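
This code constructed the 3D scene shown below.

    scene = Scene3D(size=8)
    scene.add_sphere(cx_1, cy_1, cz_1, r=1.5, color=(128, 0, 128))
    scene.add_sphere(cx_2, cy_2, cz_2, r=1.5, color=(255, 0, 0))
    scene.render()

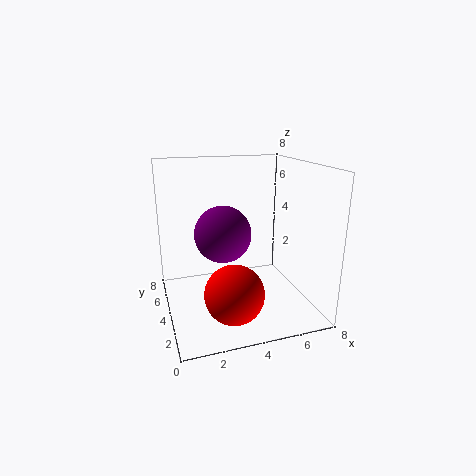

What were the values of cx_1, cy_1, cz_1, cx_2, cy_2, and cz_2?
cx_1 = 3; cy_1 = 3.5; cz_1 = 4.5; cx_2 = 3; cy_2 = 1.5; cz_2 = 2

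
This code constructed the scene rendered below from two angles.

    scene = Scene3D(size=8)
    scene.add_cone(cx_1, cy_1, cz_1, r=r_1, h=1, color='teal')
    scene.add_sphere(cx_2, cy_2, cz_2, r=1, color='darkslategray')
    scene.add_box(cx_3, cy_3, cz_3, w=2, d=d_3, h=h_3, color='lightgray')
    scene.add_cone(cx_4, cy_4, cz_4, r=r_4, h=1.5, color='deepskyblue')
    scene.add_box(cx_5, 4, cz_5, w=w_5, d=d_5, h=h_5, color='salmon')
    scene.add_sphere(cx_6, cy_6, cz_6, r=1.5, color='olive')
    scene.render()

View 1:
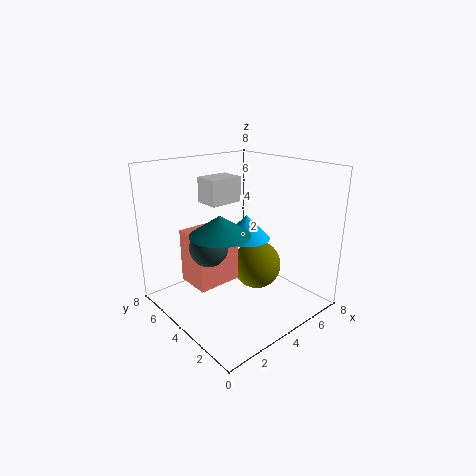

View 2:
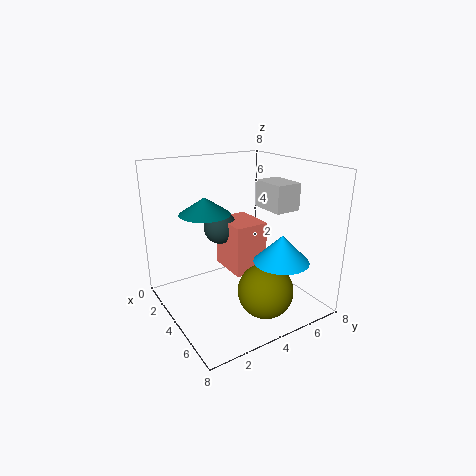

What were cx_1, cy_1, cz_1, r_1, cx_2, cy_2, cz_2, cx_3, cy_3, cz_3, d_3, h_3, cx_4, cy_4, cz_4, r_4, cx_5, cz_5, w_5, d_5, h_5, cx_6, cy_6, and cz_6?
cx_1 = 2; cy_1 = 3; cz_1 = 5; r_1 = 1.5; cx_2 = 2; cy_2 = 4; cz_2 = 4; cx_3 = 3.5; cy_3 = 5.5; cz_3 = 5.5; d_3 = 1.5; h_3 = 1.5; cx_4 = 6; cy_4 = 5.5; cz_4 = 3; r_4 = 1.5; cx_5 = 1.5; cz_5 = 1.5; w_5 = 2.5; d_5 = 2; h_5 = 3; cx_6 = 6; cy_6 = 4.5; cz_6 = 1.5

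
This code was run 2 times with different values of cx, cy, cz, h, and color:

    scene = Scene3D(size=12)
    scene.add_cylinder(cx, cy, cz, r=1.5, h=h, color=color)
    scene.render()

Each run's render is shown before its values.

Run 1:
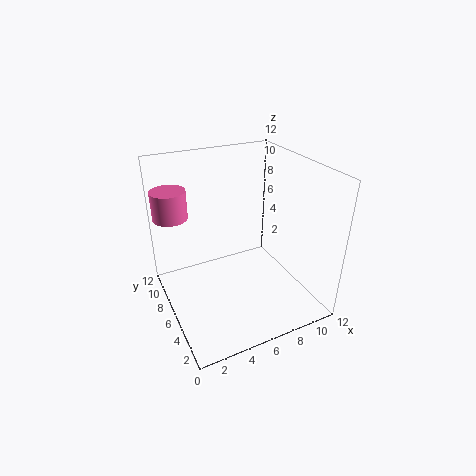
cx = 1.5; cy = 10; cz = 7; h = 2.5; color = 'hotpink'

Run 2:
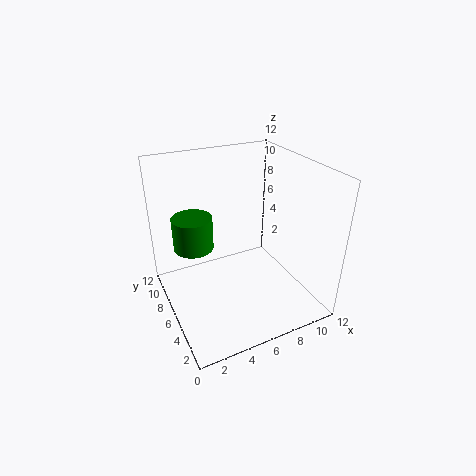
cx = 2; cy = 5.5; cz = 6.5; h = 2.5; color = 'green'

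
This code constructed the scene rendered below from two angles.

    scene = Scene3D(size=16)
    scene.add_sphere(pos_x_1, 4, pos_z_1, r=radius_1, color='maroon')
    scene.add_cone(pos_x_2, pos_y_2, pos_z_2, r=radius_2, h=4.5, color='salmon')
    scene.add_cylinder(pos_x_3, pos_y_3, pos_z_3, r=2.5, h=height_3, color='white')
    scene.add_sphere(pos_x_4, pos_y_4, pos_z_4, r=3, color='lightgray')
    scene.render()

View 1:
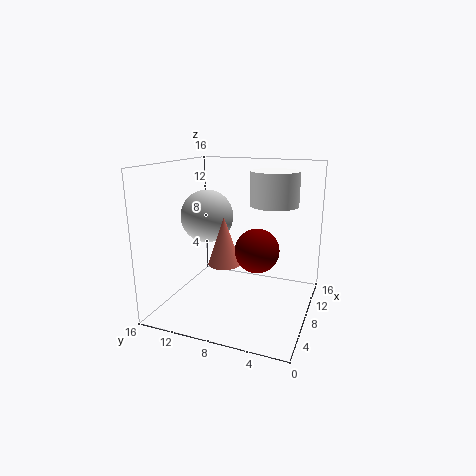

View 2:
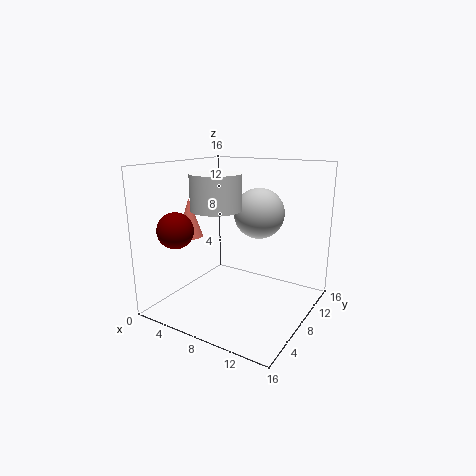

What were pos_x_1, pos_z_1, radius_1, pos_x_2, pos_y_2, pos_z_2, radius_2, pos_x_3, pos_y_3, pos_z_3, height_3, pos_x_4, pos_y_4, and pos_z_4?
pos_x_1 = 2.5, pos_z_1 = 9, radius_1 = 2, pos_x_2 = 2, pos_y_2 = 7, pos_z_2 = 7.5, radius_2 = 1.5, pos_x_3 = 8, pos_y_3 = 4, pos_z_3 = 12, height_3 = 3.5, pos_x_4 = 8.5, pos_y_4 = 12, pos_z_4 = 10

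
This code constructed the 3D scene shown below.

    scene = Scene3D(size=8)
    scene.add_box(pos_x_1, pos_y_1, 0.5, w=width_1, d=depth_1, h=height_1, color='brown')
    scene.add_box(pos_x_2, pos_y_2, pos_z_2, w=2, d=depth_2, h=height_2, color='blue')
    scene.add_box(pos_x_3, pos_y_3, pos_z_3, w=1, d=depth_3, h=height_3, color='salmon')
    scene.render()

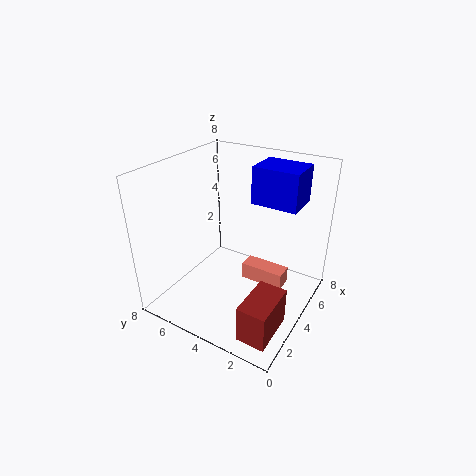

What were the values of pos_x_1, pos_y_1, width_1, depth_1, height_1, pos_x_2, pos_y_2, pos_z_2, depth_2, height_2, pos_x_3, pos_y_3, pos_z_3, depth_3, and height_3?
pos_x_1 = 0.5, pos_y_1 = 0.5, width_1 = 2.5, depth_1 = 1.5, height_1 = 2, pos_x_2 = 4.5, pos_y_2 = 1, pos_z_2 = 6, depth_2 = 2.5, height_2 = 2, pos_x_3 = 4.5, pos_y_3 = 1.5, pos_z_3 = 1, depth_3 = 2.5, height_3 = 1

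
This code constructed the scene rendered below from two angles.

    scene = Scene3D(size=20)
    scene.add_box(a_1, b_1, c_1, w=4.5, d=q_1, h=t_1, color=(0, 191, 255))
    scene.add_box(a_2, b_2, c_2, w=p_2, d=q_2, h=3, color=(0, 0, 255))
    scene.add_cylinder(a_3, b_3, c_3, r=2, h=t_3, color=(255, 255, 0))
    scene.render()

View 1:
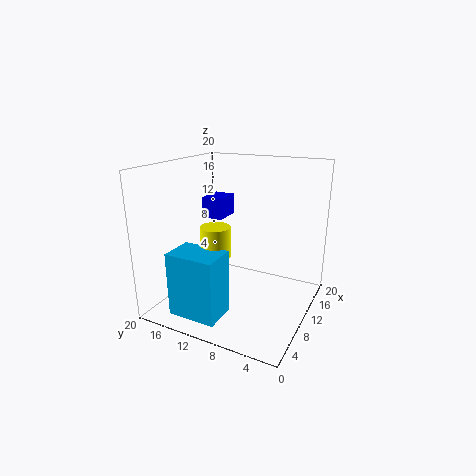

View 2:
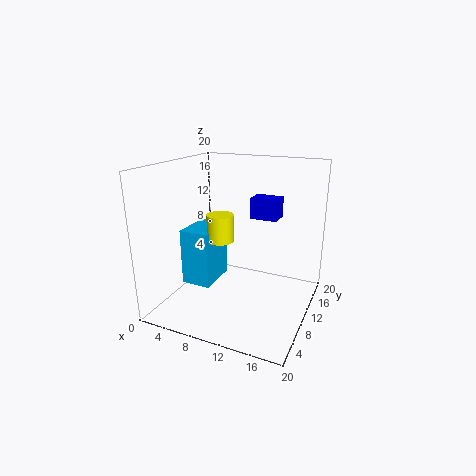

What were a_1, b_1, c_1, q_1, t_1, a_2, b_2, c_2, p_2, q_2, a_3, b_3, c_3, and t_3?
a_1 = 1; b_1 = 9; c_1 = 1.5; q_1 = 6.5; t_1 = 8.5; a_2 = 10.5; b_2 = 13; c_2 = 12; p_2 = 4; q_2 = 3; a_3 = 6.5; b_3 = 11.5; c_3 = 8.5; t_3 = 4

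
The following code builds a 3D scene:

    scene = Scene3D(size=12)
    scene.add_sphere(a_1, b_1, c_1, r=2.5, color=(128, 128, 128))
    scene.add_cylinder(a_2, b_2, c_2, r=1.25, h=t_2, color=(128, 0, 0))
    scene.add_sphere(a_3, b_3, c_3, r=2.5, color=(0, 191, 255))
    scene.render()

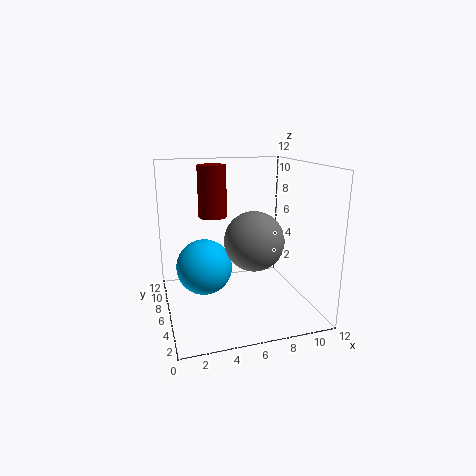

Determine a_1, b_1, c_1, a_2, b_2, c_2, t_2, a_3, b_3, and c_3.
a_1 = 7.25, b_1 = 5.5, c_1 = 5.75, a_2 = 4.5, b_2 = 8.75, c_2 = 7.25, t_2 = 4.5, a_3 = 3.5, b_3 = 8.25, c_3 = 2.75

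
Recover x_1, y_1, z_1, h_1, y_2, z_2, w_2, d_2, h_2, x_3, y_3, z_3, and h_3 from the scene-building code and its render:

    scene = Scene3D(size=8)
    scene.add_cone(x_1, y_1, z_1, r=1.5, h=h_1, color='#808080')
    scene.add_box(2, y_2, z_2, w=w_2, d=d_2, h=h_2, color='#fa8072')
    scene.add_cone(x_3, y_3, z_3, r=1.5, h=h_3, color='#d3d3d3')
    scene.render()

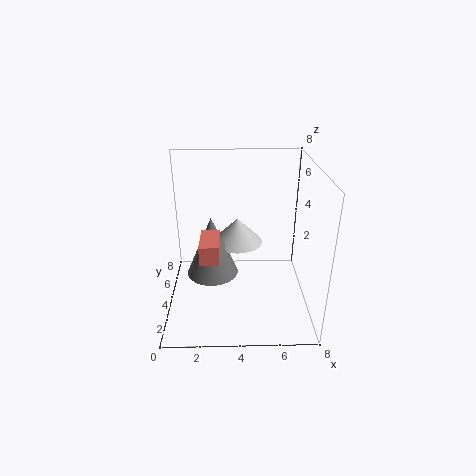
x_1 = 2.5, y_1 = 4.5, z_1 = 1.5, h_1 = 3.5, y_2 = 2, z_2 = 3.5, w_2 = 1, d_2 = 2, h_2 = 1, x_3 = 4, y_3 = 5.5, z_3 = 3, h_3 = 1.5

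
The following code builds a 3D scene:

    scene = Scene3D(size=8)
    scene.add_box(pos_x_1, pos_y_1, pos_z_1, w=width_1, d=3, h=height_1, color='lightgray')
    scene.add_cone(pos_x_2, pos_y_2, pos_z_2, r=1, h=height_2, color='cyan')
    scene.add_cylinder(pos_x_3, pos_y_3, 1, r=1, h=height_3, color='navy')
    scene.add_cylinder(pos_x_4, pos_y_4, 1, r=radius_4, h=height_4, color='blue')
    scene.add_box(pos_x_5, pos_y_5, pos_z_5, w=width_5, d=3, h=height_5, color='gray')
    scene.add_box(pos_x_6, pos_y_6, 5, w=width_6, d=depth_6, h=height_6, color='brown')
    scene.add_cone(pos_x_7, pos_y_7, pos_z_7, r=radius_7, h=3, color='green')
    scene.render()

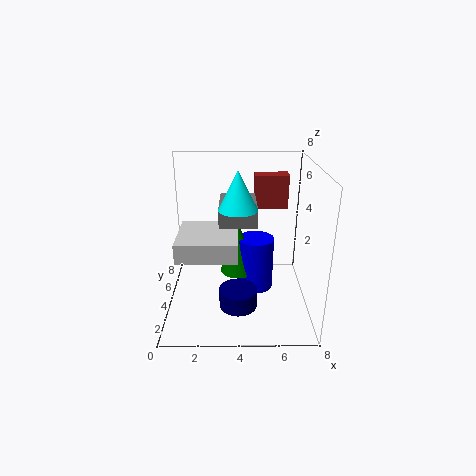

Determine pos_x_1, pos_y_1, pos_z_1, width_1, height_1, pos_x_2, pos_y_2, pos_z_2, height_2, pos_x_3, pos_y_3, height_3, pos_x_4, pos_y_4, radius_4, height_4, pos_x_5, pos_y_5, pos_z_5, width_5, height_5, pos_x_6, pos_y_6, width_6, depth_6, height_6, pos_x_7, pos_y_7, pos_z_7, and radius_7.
pos_x_1 = 1, pos_y_1 = 1, pos_z_1 = 4, width_1 = 3, height_1 = 1, pos_x_2 = 4, pos_y_2 = 3, pos_z_2 = 6, height_2 = 2, pos_x_3 = 4, pos_y_3 = 2, height_3 = 1, pos_x_4 = 5, pos_y_4 = 4, radius_4 = 1, height_4 = 3, pos_x_5 = 3, pos_y_5 = 3, pos_z_5 = 5, width_5 = 2, height_5 = 1, pos_x_6 = 5, pos_y_6 = 6, width_6 = 2, depth_6 = 1, height_6 = 2, pos_x_7 = 4, pos_y_7 = 4, pos_z_7 = 2, radius_7 = 1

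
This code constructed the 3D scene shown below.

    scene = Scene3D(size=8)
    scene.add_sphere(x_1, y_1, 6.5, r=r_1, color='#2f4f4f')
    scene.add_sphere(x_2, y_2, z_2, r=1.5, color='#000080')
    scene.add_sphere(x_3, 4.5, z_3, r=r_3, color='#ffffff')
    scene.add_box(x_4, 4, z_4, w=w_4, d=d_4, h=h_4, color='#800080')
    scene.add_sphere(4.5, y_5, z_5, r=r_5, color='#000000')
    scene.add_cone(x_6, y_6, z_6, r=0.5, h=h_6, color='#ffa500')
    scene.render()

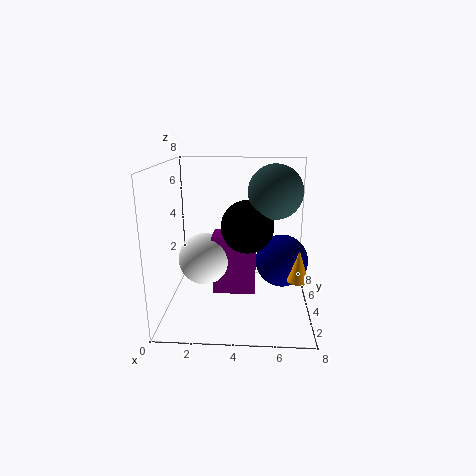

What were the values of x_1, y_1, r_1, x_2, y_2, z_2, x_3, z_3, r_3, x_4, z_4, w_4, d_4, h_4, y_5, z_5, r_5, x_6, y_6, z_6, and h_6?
x_1 = 6, y_1 = 4.5, r_1 = 1.5, x_2 = 6.5, y_2 = 4.5, z_2 = 2.5, x_3 = 2, z_3 = 2.5, r_3 = 1.5, x_4 = 2.5, z_4 = 0.5, w_4 = 2.5, d_4 = 1.5, h_4 = 3.5, y_5 = 4.5, z_5 = 4.5, r_5 = 1.5, x_6 = 7, y_6 = 1, z_6 = 3, h_6 = 1.5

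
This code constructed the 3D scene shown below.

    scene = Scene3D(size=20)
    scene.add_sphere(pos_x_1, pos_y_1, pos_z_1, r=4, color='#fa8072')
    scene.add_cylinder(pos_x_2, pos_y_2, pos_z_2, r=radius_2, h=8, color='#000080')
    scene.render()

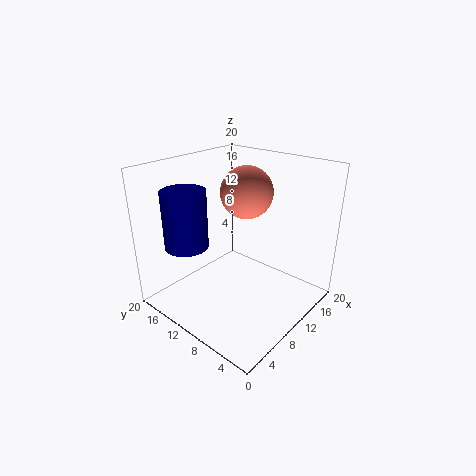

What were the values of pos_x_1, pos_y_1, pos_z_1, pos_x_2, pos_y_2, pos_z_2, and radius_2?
pos_x_1 = 15.5
pos_y_1 = 13
pos_z_1 = 14.5
pos_x_2 = 5
pos_y_2 = 15
pos_z_2 = 9
radius_2 = 3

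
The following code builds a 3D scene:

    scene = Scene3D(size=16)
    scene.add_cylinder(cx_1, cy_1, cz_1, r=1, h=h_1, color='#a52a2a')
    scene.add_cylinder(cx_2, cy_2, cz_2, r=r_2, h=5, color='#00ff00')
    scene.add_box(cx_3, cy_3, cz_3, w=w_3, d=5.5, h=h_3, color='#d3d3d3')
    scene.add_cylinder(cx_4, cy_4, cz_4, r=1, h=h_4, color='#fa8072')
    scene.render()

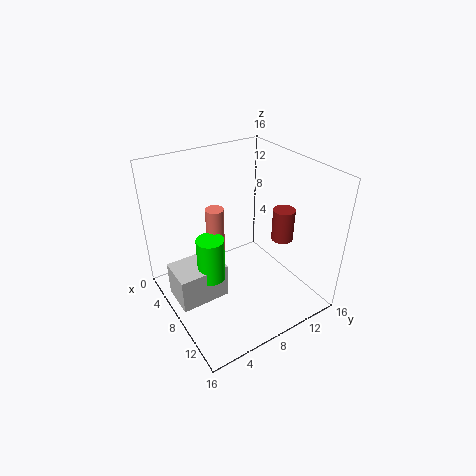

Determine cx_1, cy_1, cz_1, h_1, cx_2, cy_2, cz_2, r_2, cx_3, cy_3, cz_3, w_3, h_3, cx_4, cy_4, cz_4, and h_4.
cx_1 = 14, cy_1 = 9, cz_1 = 11, h_1 = 3, cx_2 = 8, cy_2 = 4.5, cz_2 = 4, r_2 = 1.5, cx_3 = 5, cy_3 = 0.5, cz_3 = 1.5, w_3 = 4, h_3 = 4, cx_4 = 6.5, cy_4 = 6, cz_4 = 5.5, h_4 = 6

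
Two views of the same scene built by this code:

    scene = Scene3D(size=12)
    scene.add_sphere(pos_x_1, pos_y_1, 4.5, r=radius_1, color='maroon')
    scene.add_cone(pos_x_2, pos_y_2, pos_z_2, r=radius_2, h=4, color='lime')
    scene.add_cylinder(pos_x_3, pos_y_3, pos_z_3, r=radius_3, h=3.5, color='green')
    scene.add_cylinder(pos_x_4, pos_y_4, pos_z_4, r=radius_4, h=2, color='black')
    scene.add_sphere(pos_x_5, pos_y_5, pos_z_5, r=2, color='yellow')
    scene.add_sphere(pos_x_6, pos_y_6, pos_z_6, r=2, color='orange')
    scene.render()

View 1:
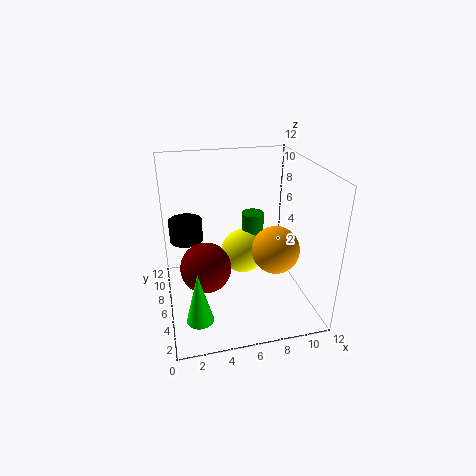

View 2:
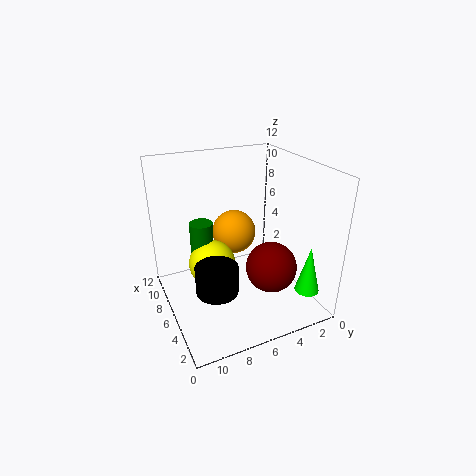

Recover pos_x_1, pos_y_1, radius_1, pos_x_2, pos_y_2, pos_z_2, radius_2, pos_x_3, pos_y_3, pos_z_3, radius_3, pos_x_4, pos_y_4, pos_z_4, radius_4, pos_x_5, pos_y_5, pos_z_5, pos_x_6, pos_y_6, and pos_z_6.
pos_x_1 = 3
pos_y_1 = 4.5
radius_1 = 2
pos_x_2 = 2
pos_y_2 = 1.5
pos_z_2 = 2
radius_2 = 1
pos_x_3 = 8
pos_y_3 = 8.5
pos_z_3 = 3.5
radius_3 = 1
pos_x_4 = 2
pos_y_4 = 9.5
pos_z_4 = 4.5
radius_4 = 1.5
pos_x_5 = 7
pos_y_5 = 8
pos_z_5 = 3.5
pos_x_6 = 9
pos_y_6 = 5
pos_z_6 = 5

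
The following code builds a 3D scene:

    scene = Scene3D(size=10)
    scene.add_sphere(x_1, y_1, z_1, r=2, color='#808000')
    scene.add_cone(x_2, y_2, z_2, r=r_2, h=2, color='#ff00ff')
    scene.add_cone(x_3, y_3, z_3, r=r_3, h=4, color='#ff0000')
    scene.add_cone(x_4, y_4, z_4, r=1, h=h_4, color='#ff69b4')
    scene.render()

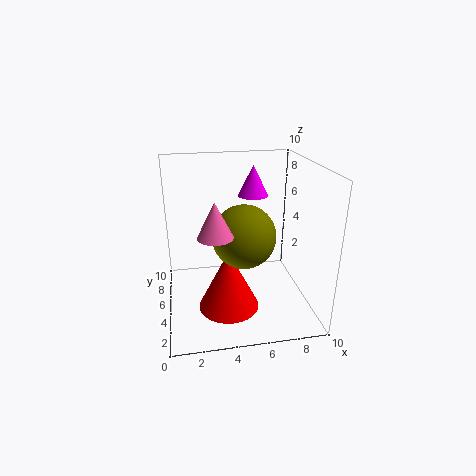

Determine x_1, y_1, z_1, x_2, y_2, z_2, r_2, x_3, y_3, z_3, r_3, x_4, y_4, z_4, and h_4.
x_1 = 5
y_1 = 3
z_1 = 6
x_2 = 6
y_2 = 5
z_2 = 8
r_2 = 1
x_3 = 4
y_3 = 3
z_3 = 1
r_3 = 2
x_4 = 3
y_4 = 1
z_4 = 7
h_4 = 2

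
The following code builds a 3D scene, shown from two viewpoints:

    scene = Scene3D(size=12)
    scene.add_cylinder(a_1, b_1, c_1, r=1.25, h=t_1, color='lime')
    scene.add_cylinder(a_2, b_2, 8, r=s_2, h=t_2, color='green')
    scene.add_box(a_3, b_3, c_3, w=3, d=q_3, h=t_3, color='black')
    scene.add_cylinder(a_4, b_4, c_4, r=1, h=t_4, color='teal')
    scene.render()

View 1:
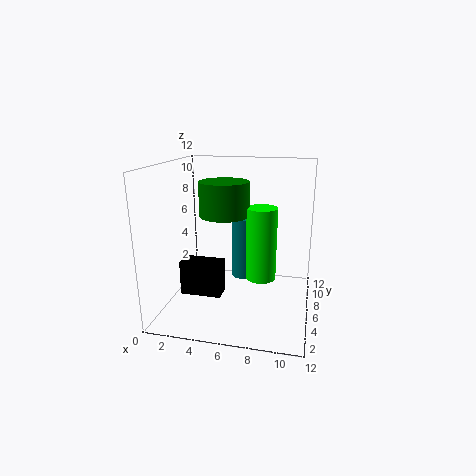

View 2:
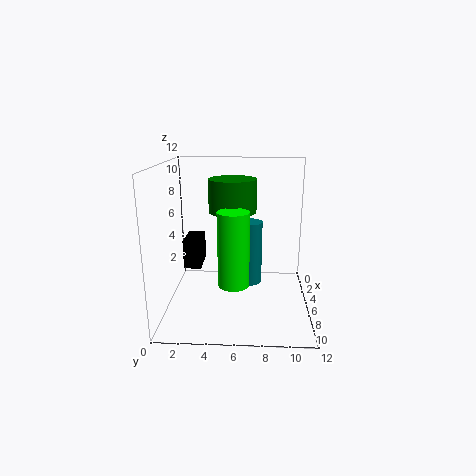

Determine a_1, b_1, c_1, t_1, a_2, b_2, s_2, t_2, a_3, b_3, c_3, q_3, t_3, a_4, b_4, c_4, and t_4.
a_1 = 8
b_1 = 5.75
c_1 = 2.75
t_1 = 6
a_2 = 5
b_2 = 5.5
s_2 = 2
t_2 = 2.75
a_3 = 2.75
b_3 = 1.25
c_3 = 3
q_3 = 1.5
t_3 = 2.5
a_4 = 6.25
b_4 = 7
c_4 = 2.25
t_4 = 5.25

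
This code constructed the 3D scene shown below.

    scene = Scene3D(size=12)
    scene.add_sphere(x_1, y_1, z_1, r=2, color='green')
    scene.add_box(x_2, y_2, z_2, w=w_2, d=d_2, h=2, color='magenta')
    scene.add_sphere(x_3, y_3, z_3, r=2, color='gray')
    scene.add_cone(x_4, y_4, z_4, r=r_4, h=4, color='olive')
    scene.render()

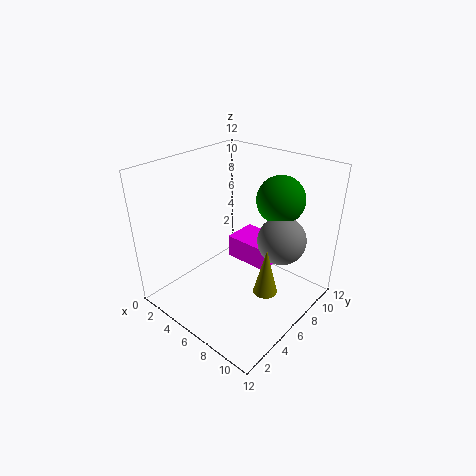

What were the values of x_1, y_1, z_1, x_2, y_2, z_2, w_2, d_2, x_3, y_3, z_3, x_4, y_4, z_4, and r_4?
x_1 = 8; y_1 = 9; z_1 = 9; x_2 = 4; y_2 = 7; z_2 = 3; w_2 = 4; d_2 = 3; x_3 = 9; y_3 = 8; z_3 = 6; x_4 = 9; y_4 = 6; z_4 = 2; r_4 = 1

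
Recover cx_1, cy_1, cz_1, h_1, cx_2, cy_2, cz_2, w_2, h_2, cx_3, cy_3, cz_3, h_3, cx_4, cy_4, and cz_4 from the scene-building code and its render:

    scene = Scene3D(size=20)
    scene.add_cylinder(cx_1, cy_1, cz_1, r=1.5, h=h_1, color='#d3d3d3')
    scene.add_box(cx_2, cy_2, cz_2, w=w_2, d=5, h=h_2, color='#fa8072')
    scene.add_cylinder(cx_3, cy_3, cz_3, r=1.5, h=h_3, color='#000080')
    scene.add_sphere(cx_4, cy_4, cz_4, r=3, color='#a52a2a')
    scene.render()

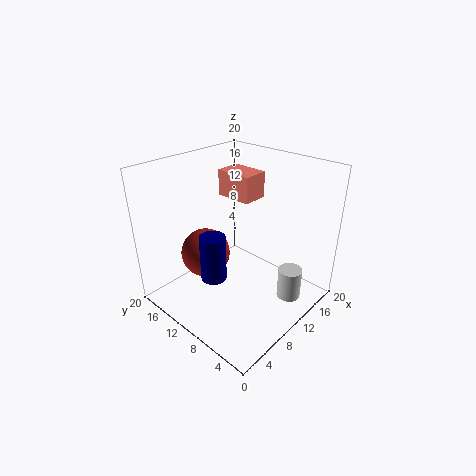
cx_1 = 10.5; cy_1 = 1.5; cz_1 = 4.5; h_1 = 4; cx_2 = 10; cy_2 = 8.5; cz_2 = 15.5; w_2 = 3.5; h_2 = 3.5; cx_3 = 2.5; cy_3 = 7; cz_3 = 9; h_3 = 5.5; cx_4 = 4; cy_4 = 10; cz_4 = 10.5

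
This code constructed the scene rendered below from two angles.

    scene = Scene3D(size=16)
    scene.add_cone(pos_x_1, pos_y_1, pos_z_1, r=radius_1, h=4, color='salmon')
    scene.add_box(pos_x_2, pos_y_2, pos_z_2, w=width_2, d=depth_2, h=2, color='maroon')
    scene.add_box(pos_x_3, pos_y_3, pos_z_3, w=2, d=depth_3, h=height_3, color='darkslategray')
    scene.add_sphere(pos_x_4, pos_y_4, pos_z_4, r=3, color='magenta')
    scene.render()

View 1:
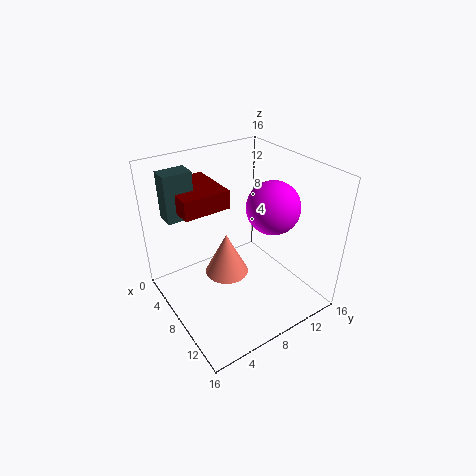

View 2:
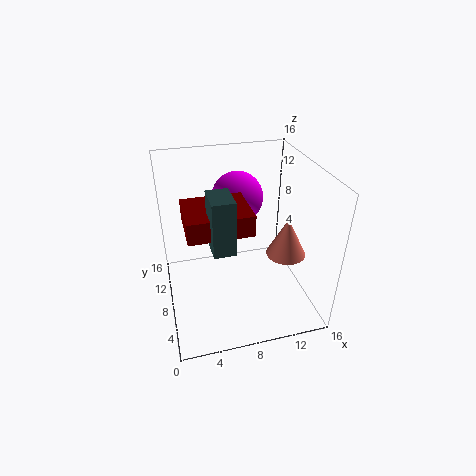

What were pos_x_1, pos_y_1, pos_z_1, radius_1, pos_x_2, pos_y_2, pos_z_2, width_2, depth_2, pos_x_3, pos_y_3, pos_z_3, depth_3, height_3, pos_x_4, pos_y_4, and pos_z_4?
pos_x_1 = 12, pos_y_1 = 4, pos_z_1 = 8, radius_1 = 2, pos_x_2 = 2, pos_y_2 = 2, pos_z_2 = 12, width_2 = 6, depth_2 = 5, pos_x_3 = 4, pos_y_3 = 1, pos_z_3 = 11, depth_3 = 3, height_3 = 5, pos_x_4 = 9, pos_y_4 = 12, pos_z_4 = 11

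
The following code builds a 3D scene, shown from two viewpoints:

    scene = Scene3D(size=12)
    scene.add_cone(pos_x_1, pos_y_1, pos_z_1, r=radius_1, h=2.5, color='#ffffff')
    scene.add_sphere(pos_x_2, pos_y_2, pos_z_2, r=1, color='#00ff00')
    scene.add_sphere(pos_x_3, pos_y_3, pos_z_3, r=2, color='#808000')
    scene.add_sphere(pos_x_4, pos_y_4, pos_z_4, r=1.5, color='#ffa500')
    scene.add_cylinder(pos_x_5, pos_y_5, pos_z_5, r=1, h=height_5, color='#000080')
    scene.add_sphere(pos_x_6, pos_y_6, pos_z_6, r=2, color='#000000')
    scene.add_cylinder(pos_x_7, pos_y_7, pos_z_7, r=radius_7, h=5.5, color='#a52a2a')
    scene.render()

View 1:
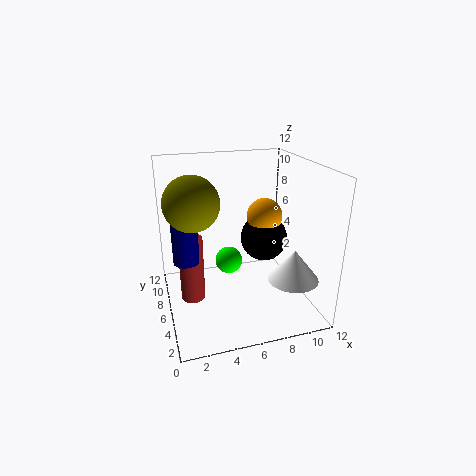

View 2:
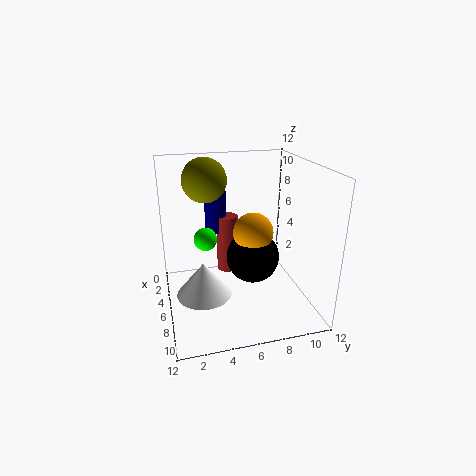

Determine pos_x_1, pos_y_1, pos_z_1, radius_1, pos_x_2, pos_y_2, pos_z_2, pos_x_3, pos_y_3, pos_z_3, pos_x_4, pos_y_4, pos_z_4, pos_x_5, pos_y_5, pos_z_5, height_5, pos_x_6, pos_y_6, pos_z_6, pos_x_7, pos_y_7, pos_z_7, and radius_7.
pos_x_1 = 9.5
pos_y_1 = 2.5
pos_z_1 = 3.5
radius_1 = 2
pos_x_2 = 4.5
pos_y_2 = 3.5
pos_z_2 = 5.5
pos_x_3 = 2
pos_y_3 = 4
pos_z_3 = 10
pos_x_4 = 8.5
pos_y_4 = 6.5
pos_z_4 = 7.5
pos_x_5 = 1.5
pos_y_5 = 5
pos_z_5 = 5
height_5 = 5
pos_x_6 = 8.5
pos_y_6 = 6.5
pos_z_6 = 5.5
pos_x_7 = 2
pos_y_7 = 6
pos_z_7 = 1
radius_7 = 1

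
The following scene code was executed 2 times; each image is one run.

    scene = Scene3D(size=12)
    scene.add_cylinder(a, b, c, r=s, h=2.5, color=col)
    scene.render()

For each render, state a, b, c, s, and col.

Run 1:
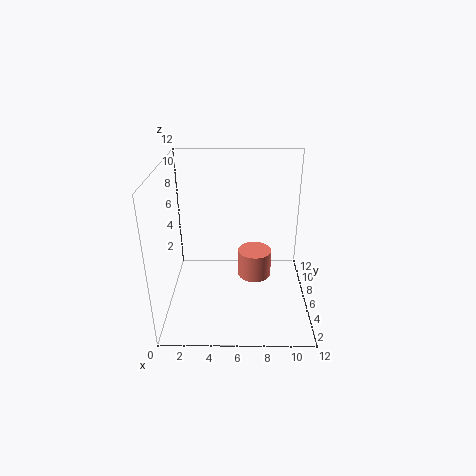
a = 7.5, b = 7.5, c = 1.5, s = 1.5, col = 'salmon'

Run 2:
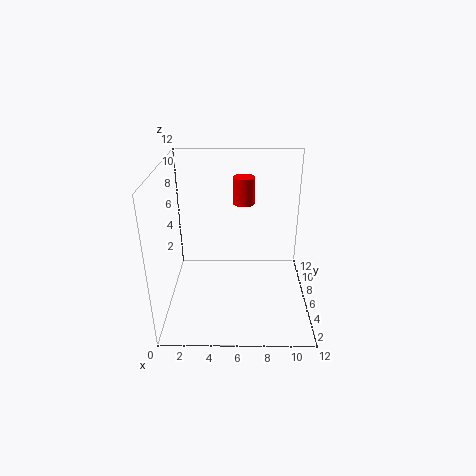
a = 6.5, b = 10, c = 7.5, s = 1, col = 'red'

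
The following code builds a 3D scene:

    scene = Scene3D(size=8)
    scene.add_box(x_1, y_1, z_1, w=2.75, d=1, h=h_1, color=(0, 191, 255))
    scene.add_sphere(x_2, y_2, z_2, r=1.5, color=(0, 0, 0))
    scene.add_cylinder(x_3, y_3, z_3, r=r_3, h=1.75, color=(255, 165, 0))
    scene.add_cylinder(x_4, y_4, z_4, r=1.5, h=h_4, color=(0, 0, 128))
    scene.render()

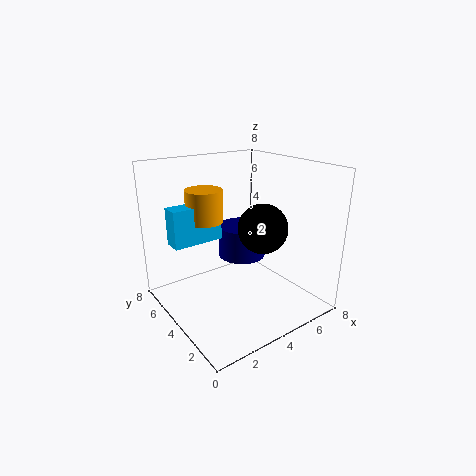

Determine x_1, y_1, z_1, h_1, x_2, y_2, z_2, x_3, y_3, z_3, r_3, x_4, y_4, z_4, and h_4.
x_1 = 0.5; y_1 = 4.5; z_1 = 4; h_1 = 2; x_2 = 6; y_2 = 4.25; z_2 = 4; x_3 = 2.5; y_3 = 5; z_3 = 5; r_3 = 1; x_4 = 5.75; y_4 = 6; z_4 = 1.75; h_4 = 2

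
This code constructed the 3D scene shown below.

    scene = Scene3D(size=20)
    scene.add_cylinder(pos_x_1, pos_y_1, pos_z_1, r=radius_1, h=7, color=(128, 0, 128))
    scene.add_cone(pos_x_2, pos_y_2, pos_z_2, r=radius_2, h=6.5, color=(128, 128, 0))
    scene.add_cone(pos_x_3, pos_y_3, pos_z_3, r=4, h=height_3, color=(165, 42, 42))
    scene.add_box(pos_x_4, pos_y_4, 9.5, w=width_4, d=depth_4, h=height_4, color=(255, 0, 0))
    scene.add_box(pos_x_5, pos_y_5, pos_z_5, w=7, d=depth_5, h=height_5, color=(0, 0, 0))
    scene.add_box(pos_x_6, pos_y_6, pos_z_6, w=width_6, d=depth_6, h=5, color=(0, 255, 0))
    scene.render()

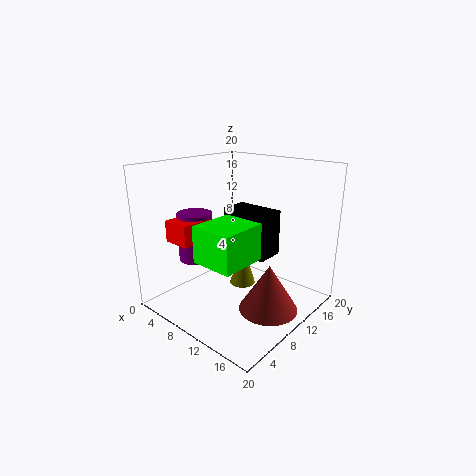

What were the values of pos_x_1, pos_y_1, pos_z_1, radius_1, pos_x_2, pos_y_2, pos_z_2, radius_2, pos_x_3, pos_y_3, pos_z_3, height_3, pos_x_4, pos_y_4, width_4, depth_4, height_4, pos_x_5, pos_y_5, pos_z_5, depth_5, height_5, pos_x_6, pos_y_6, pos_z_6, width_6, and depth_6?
pos_x_1 = 4, pos_y_1 = 7.5, pos_z_1 = 6, radius_1 = 2.5, pos_x_2 = 7.5, pos_y_2 = 14, pos_z_2 = 0.5, radius_2 = 2, pos_x_3 = 15.5, pos_y_3 = 10, pos_z_3 = 1, height_3 = 6.5, pos_x_4 = 2.5, pos_y_4 = 3.5, width_4 = 4, depth_4 = 4.5, height_4 = 3, pos_x_5 = 6.5, pos_y_5 = 11, pos_z_5 = 7, depth_5 = 4, height_5 = 6.5, pos_x_6 = 8, pos_y_6 = 3.5, pos_z_6 = 8, width_6 = 6, depth_6 = 6.5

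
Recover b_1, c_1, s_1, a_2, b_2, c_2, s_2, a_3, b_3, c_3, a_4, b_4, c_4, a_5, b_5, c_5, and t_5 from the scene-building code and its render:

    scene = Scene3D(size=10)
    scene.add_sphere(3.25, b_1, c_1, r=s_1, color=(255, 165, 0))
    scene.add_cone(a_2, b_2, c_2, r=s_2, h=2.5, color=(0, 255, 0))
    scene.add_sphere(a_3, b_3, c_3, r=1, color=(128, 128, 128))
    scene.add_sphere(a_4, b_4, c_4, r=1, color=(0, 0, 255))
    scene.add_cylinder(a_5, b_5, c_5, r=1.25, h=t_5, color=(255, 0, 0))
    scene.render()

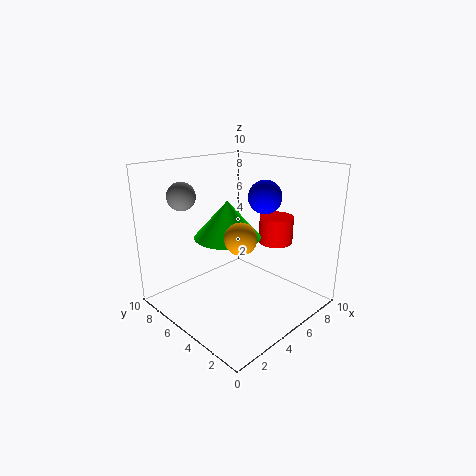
b_1 = 3
c_1 = 6
s_1 = 1
a_2 = 4.25
b_2 = 5.25
c_2 = 5.25
s_2 = 2.25
a_3 = 2.75
b_3 = 8.25
c_3 = 7.75
a_4 = 4.5
b_4 = 2.25
c_4 = 8.5
a_5 = 8.25
b_5 = 4.25
c_5 = 4
t_5 = 2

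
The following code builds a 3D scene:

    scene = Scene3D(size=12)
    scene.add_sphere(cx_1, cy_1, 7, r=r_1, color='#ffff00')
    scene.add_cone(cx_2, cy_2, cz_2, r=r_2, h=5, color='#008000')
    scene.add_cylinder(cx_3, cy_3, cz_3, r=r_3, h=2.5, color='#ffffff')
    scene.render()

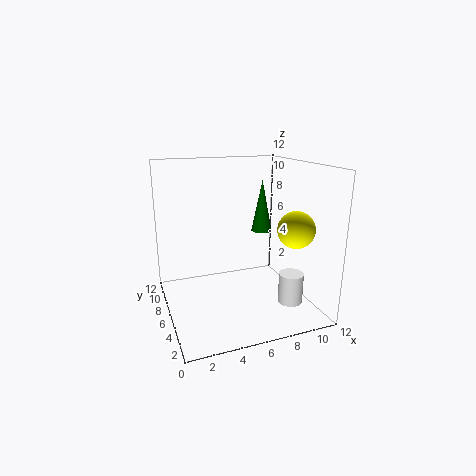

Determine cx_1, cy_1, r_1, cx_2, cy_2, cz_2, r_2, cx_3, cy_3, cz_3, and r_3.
cx_1 = 10
cy_1 = 3.5
r_1 = 1.5
cx_2 = 10
cy_2 = 10
cz_2 = 5
r_2 = 1
cx_3 = 9.5
cy_3 = 3
cz_3 = 1
r_3 = 1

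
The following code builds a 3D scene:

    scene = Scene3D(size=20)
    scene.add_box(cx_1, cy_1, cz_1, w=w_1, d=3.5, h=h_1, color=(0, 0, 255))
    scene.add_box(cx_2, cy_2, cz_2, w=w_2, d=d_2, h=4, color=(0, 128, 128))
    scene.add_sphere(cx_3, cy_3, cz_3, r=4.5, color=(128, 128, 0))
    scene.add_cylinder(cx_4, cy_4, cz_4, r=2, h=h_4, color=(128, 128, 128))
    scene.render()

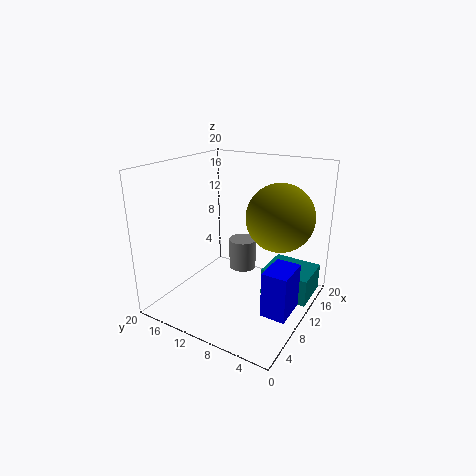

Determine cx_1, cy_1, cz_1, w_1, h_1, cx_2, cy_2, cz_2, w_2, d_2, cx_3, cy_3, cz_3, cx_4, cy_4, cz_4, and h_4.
cx_1 = 7.5; cy_1 = 1.5; cz_1 = 0.5; w_1 = 5; h_1 = 6.5; cx_2 = 12.5; cy_2 = 0.5; cz_2 = 0.5; w_2 = 6; d_2 = 7; cx_3 = 11.5; cy_3 = 4.5; cz_3 = 13.5; cx_4 = 13; cy_4 = 11; cz_4 = 4; h_4 = 4.5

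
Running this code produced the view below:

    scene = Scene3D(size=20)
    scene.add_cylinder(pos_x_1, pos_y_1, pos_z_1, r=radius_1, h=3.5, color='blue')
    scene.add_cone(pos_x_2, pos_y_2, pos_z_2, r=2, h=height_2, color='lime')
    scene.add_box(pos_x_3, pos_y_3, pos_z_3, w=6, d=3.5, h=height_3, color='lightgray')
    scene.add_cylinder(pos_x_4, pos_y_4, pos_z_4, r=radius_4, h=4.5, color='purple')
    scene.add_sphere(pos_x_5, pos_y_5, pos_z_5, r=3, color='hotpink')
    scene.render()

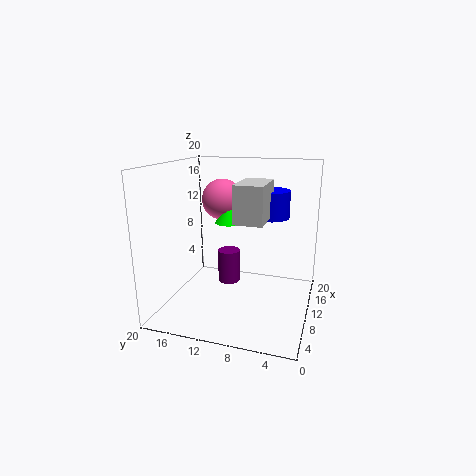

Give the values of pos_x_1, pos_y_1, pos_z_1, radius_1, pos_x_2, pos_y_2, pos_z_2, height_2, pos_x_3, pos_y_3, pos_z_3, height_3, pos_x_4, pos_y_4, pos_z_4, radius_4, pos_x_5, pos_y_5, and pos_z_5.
pos_x_1 = 9.5; pos_y_1 = 5.5; pos_z_1 = 13.5; radius_1 = 2.5; pos_x_2 = 12; pos_y_2 = 12; pos_z_2 = 11.5; height_2 = 3; pos_x_3 = 3; pos_y_3 = 5; pos_z_3 = 14; height_3 = 4.5; pos_x_4 = 9; pos_y_4 = 11; pos_z_4 = 4; radius_4 = 1.5; pos_x_5 = 13.5; pos_y_5 = 13.5; pos_z_5 = 14.5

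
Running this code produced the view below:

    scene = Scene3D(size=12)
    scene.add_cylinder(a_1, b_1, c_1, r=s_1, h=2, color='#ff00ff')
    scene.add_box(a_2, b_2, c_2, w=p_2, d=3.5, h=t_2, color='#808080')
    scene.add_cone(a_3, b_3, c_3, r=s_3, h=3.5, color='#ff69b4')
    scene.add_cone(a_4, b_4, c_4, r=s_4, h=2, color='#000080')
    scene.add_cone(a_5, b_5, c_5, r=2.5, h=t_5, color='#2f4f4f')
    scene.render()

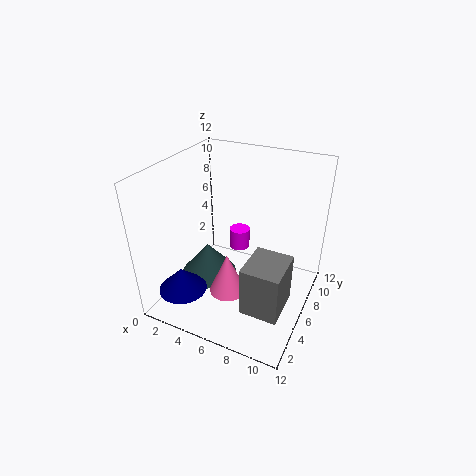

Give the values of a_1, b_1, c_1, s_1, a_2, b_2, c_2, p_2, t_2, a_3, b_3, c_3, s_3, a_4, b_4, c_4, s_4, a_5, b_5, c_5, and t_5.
a_1 = 4, b_1 = 10.5, c_1 = 2, s_1 = 1, a_2 = 8, b_2 = 2, c_2 = 2, p_2 = 3, t_2 = 4, a_3 = 6, b_3 = 4, c_3 = 2, s_3 = 1.5, a_4 = 2.5, b_4 = 2.5, c_4 = 2, s_4 = 2, a_5 = 3, b_5 = 6, c_5 = 1.5, t_5 = 3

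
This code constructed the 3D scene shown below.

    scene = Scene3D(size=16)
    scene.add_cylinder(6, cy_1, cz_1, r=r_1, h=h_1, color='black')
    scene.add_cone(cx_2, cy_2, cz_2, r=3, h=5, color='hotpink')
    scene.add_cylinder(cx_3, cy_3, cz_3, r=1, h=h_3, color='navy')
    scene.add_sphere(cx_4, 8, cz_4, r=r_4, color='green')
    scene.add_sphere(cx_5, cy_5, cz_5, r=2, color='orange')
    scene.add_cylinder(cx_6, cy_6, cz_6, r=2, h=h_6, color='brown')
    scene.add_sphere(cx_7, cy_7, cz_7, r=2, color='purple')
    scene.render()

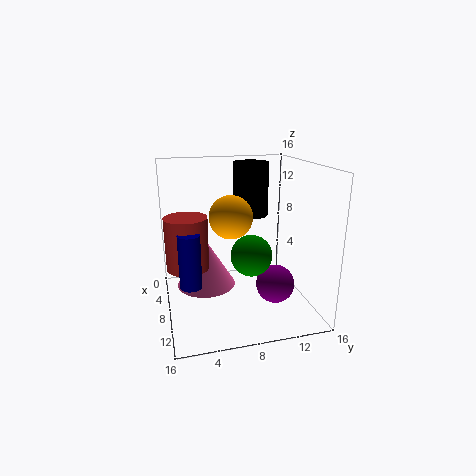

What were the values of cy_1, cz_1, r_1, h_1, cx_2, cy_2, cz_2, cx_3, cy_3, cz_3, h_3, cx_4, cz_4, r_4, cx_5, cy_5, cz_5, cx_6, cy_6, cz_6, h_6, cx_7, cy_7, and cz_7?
cy_1 = 10; cz_1 = 10; r_1 = 2; h_1 = 6; cx_2 = 10; cy_2 = 4; cz_2 = 4; cx_3 = 14; cy_3 = 2; cz_3 = 6; h_3 = 5; cx_4 = 13; cz_4 = 8; r_4 = 2; cx_5 = 13; cy_5 = 6; cz_5 = 12; cx_6 = 12; cy_6 = 2; cz_6 = 7; h_6 = 5; cx_7 = 12; cy_7 = 11; cz_7 = 4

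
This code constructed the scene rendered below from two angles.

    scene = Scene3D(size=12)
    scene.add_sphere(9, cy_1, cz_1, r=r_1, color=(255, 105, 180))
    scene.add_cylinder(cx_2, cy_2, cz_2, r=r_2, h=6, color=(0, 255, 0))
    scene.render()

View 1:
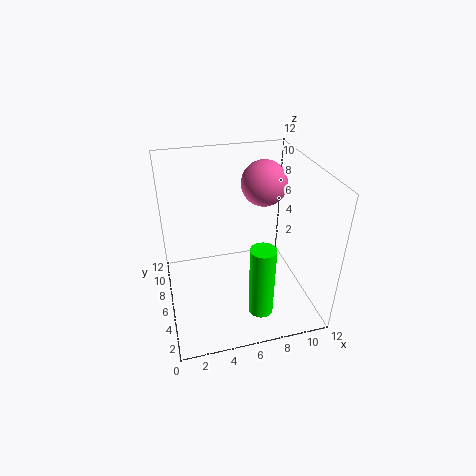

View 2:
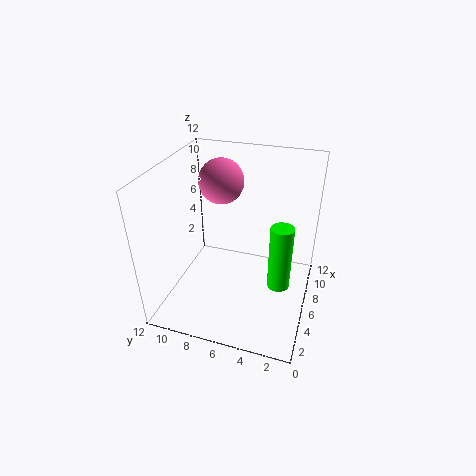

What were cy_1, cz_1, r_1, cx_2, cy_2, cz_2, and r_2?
cy_1 = 8.5; cz_1 = 9.5; r_1 = 2; cx_2 = 7; cy_2 = 2.5; cz_2 = 1; r_2 = 1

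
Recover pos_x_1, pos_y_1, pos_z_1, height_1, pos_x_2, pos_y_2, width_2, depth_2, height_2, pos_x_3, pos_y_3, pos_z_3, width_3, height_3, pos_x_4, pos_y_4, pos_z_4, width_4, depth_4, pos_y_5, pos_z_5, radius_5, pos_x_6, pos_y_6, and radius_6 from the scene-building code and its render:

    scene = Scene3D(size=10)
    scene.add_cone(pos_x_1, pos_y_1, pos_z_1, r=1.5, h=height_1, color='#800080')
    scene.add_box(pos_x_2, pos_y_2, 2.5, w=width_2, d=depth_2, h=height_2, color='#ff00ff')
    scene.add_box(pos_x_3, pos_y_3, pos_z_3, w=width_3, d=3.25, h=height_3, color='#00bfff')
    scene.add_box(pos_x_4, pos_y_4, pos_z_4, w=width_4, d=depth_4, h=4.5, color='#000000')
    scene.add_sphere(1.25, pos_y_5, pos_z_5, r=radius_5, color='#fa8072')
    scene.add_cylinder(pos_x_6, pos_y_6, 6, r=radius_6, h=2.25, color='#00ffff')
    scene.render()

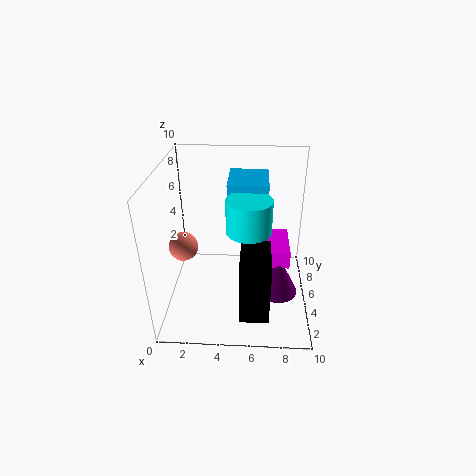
pos_x_1 = 8
pos_y_1 = 5.25
pos_z_1 = 0.25
height_1 = 3
pos_x_2 = 6.25
pos_y_2 = 5
width_2 = 2.5
depth_2 = 3.5
height_2 = 1.25
pos_x_3 = 4.25
pos_y_3 = 5.25
pos_z_3 = 6
width_3 = 2.75
height_3 = 2.75
pos_x_4 = 5.25
pos_y_4 = 1.5
pos_z_4 = 0.5
width_4 = 2
depth_4 = 3.25
pos_y_5 = 4.5
pos_z_5 = 4.5
radius_5 = 1
pos_x_6 = 5.75
pos_y_6 = 4.25
radius_6 = 1.5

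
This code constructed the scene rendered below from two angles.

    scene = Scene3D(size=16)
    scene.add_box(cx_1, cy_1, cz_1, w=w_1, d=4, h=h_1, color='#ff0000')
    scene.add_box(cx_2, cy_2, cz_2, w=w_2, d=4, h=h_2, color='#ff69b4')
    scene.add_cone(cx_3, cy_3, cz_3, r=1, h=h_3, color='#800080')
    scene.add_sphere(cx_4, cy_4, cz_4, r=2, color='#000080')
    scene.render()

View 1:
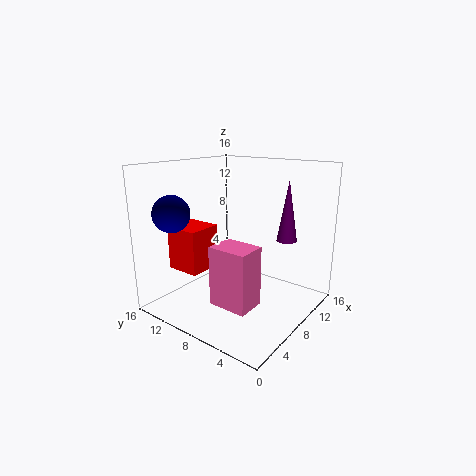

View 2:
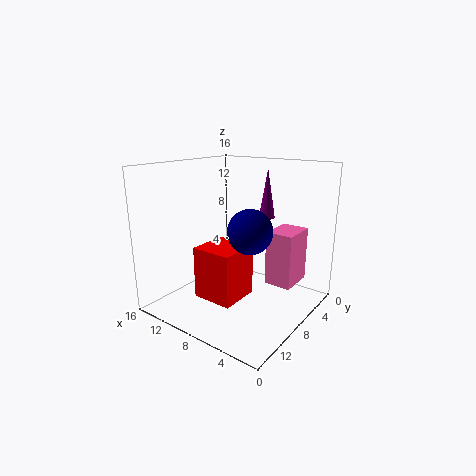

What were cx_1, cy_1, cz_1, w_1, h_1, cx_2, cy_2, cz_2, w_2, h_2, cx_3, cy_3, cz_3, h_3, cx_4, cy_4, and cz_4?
cx_1 = 4
cy_1 = 11
cz_1 = 4
w_1 = 4
h_1 = 5
cx_2 = 2
cy_2 = 3
cz_2 = 3
w_2 = 3
h_2 = 6
cx_3 = 8
cy_3 = 2
cz_3 = 9
h_3 = 6
cx_4 = 3
cy_4 = 13
cz_4 = 11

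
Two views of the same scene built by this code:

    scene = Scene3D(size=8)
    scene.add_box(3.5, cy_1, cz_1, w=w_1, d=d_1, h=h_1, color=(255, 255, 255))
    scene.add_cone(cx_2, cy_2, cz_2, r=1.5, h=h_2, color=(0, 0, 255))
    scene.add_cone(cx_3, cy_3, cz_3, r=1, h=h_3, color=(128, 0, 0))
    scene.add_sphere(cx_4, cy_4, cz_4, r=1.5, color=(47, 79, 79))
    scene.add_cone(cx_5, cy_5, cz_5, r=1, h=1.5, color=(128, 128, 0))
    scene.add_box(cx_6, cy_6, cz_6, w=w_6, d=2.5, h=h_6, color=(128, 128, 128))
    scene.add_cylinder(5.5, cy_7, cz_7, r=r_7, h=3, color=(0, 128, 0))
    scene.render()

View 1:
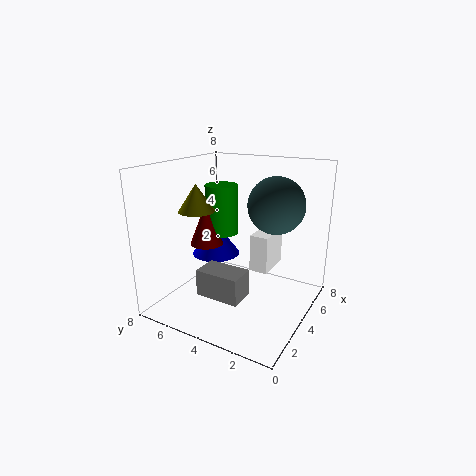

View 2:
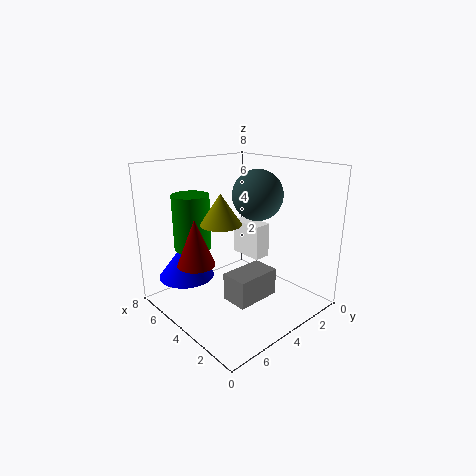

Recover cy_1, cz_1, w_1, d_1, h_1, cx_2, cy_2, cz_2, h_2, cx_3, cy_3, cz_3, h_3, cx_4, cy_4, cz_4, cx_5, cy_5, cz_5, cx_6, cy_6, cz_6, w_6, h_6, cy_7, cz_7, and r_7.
cy_1 = 2, cz_1 = 2.5, w_1 = 2, d_1 = 1, h_1 = 2, cx_2 = 5.5, cy_2 = 6.5, cz_2 = 2, h_2 = 2, cx_3 = 4.5, cy_3 = 6.5, cz_3 = 3, h_3 = 2.5, cx_4 = 4.5, cy_4 = 2, cz_4 = 6, cx_5 = 3, cy_5 = 6, cz_5 = 5.5, cx_6 = 2, cy_6 = 3, cz_6 = 1, w_6 = 1.5, h_6 = 1.5, cy_7 = 6, cz_7 = 3.5, r_7 = 1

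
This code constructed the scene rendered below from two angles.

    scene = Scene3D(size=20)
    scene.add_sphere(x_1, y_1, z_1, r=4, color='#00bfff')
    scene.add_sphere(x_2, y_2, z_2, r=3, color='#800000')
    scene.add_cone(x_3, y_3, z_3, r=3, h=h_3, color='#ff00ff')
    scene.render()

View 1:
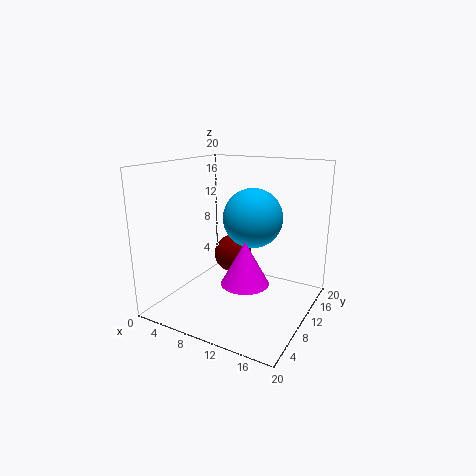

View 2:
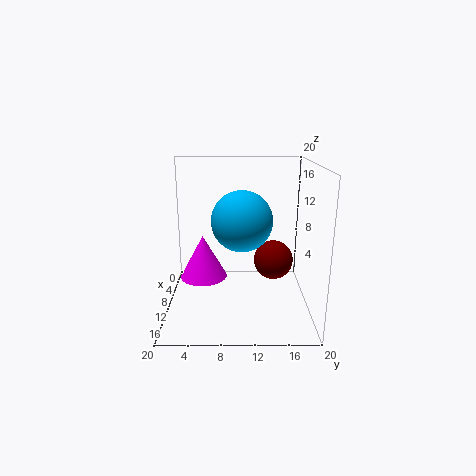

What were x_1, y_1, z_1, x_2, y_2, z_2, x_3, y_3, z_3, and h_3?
x_1 = 12
y_1 = 10.5
z_1 = 13
x_2 = 6
y_2 = 15.5
z_2 = 5
x_3 = 13.5
y_3 = 5.5
z_3 = 6
h_3 = 5.5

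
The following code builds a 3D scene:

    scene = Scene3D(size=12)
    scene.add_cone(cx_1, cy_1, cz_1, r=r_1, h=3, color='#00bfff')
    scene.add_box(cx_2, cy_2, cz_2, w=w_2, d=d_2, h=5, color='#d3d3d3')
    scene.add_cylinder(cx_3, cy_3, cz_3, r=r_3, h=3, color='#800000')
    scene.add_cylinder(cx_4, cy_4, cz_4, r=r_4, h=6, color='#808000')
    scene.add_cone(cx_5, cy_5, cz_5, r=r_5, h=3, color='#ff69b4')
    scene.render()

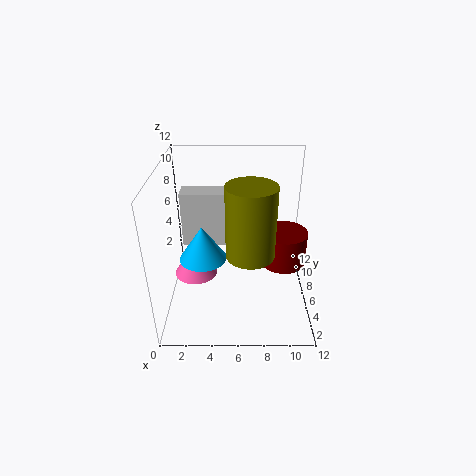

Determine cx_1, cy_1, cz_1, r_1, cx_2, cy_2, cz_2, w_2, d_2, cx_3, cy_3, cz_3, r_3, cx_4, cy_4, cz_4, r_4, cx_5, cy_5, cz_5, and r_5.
cx_1 = 3
cy_1 = 6
cz_1 = 4
r_1 = 2
cx_2 = 1
cy_2 = 8
cz_2 = 4
w_2 = 4
d_2 = 2
cx_3 = 10
cy_3 = 7
cz_3 = 3
r_3 = 2
cx_4 = 7
cy_4 = 5
cz_4 = 5
r_4 = 2
cx_5 = 2
cy_5 = 8
cz_5 = 1
r_5 = 2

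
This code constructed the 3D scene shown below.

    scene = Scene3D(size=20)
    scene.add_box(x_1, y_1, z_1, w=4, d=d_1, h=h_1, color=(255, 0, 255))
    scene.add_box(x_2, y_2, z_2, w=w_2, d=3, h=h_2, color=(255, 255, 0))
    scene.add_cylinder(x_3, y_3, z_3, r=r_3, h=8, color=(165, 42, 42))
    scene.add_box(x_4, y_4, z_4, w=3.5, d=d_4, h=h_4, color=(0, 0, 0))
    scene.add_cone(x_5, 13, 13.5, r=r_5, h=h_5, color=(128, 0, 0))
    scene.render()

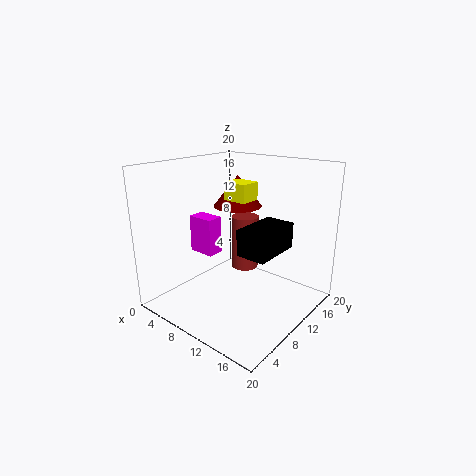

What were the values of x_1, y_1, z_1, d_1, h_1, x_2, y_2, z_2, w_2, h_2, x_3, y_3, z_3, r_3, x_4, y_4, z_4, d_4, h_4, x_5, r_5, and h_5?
x_1 = 2, y_1 = 8.5, z_1 = 6.5, d_1 = 2.5, h_1 = 5.5, x_2 = 7.5, y_2 = 10, z_2 = 15, w_2 = 3.5, h_2 = 2.5, x_3 = 8.5, y_3 = 13.5, z_3 = 4, r_3 = 2, x_4 = 15.5, y_4 = 3, z_4 = 11.5, d_4 = 6, h_4 = 3, x_5 = 7.5, r_5 = 3.5, h_5 = 4.5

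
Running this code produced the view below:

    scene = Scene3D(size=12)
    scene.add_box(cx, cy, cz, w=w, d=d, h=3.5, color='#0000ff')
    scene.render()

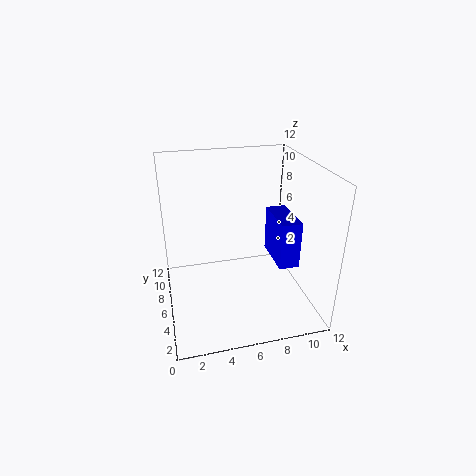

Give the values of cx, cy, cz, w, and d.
cx = 8
cy = 1.5
cz = 5.5
w = 1.5
d = 3.5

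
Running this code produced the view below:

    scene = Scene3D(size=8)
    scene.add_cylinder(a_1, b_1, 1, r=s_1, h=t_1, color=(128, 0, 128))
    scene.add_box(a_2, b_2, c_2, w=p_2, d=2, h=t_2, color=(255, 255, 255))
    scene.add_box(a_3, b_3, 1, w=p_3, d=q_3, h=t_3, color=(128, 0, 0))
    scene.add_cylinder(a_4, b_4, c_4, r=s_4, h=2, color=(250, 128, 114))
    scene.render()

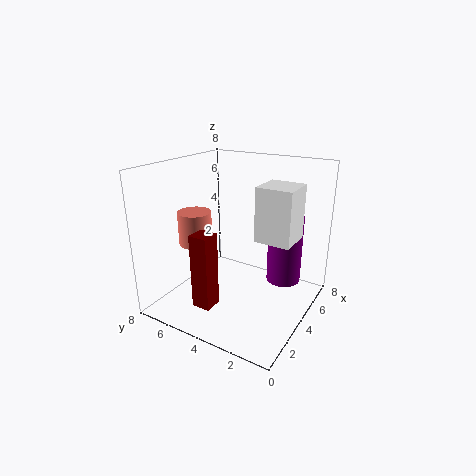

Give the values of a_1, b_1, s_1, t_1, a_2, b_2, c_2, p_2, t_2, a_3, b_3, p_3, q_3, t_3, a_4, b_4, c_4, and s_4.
a_1 = 6, b_1 = 2, s_1 = 1, t_1 = 4, a_2 = 4, b_2 = 1, c_2 = 4, p_2 = 2, t_2 = 3, a_3 = 1, b_3 = 4, p_3 = 1, q_3 = 1, t_3 = 4, a_4 = 4, b_4 = 7, c_4 = 3, s_4 = 1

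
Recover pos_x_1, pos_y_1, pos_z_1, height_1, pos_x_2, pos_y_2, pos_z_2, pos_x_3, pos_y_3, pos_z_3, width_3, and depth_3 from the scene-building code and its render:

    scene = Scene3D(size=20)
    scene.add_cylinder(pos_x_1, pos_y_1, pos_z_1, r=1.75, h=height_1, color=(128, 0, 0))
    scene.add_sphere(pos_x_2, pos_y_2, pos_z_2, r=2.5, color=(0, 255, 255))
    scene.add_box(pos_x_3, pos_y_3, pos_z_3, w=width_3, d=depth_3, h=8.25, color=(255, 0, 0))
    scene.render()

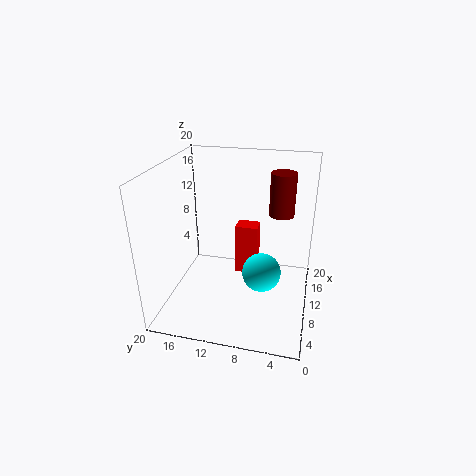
pos_x_1 = 13; pos_y_1 = 4.5; pos_z_1 = 12.75; height_1 = 6; pos_x_2 = 6.5; pos_y_2 = 6; pos_z_2 = 7.25; pos_x_3 = 15.25; pos_y_3 = 8.25; pos_z_3 = 0.75; width_3 = 2.75; depth_3 = 3.5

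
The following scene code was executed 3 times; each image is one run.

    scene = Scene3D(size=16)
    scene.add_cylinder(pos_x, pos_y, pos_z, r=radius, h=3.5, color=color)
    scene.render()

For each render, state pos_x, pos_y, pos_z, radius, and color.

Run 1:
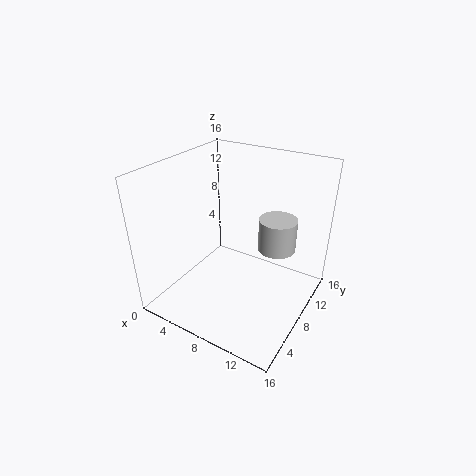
pos_x = 12.25, pos_y = 9, pos_z = 7.5, radius = 2, color = 'lightgray'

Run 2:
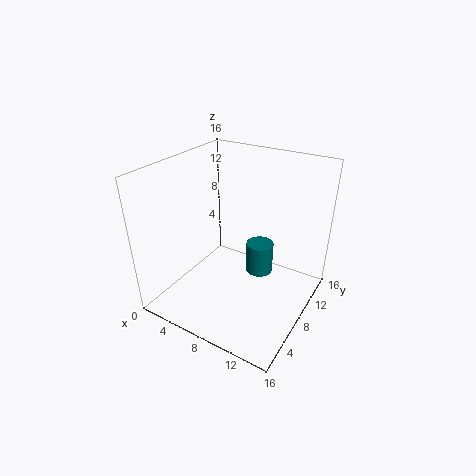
pos_x = 10.25, pos_y = 9, pos_z = 4, radius = 1.5, color = 'teal'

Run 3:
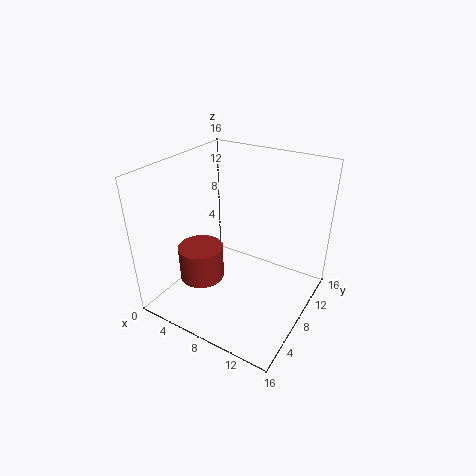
pos_x = 6.5, pos_y = 3.25, pos_z = 5.5, radius = 2.25, color = 'brown'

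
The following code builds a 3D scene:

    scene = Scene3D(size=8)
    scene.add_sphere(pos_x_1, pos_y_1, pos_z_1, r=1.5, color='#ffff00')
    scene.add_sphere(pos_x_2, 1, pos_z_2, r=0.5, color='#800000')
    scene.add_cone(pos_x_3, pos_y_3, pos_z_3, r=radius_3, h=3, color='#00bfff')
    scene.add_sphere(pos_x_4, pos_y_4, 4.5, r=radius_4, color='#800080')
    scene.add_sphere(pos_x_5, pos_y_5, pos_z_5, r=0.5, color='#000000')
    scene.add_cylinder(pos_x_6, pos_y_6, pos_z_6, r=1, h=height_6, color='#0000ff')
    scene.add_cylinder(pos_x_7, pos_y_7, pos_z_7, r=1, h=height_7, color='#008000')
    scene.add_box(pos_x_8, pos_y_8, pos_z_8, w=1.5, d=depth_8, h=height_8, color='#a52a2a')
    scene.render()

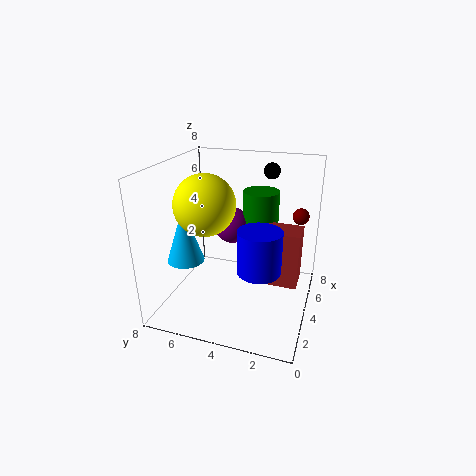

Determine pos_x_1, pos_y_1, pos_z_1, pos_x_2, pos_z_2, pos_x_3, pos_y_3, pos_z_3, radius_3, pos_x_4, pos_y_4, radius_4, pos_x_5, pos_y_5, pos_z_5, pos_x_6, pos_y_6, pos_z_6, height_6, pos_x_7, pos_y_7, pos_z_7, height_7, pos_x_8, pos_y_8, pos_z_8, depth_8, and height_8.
pos_x_1 = 2; pos_y_1 = 5; pos_z_1 = 6.5; pos_x_2 = 7; pos_z_2 = 4.5; pos_x_3 = 2.5; pos_y_3 = 6.5; pos_z_3 = 3; radius_3 = 1; pos_x_4 = 4.5; pos_y_4 = 4.5; radius_4 = 1; pos_x_5 = 7.5; pos_y_5 = 3; pos_z_5 = 7; pos_x_6 = 1; pos_y_6 = 2; pos_z_6 = 4; height_6 = 2; pos_x_7 = 5; pos_y_7 = 3; pos_z_7 = 4.5; height_7 = 2; pos_x_8 = 3; pos_y_8 = 0.5; pos_z_8 = 2; depth_8 = 2.5; height_8 = 3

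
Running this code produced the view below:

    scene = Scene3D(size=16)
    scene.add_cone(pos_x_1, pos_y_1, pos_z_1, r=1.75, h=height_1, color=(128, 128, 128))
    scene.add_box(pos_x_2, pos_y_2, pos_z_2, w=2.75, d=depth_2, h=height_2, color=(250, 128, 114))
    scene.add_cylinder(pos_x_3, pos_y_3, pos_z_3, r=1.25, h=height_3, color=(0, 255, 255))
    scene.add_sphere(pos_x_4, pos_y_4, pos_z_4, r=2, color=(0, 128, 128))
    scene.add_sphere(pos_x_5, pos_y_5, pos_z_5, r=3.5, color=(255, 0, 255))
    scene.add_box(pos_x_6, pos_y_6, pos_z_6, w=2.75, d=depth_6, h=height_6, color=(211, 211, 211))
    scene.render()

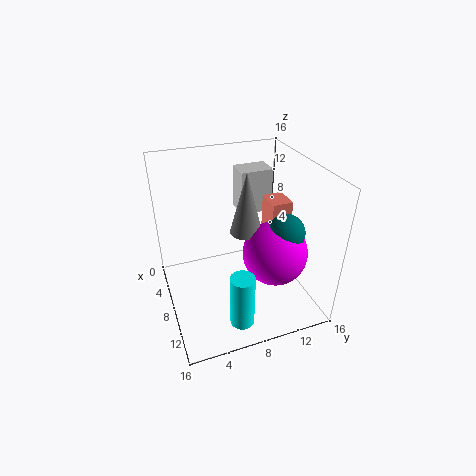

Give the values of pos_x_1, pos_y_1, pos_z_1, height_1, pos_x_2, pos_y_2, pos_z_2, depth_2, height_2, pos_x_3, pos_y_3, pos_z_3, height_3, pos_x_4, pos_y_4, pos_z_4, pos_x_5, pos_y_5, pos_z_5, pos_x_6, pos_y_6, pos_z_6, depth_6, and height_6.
pos_x_1 = 8.5, pos_y_1 = 8.75, pos_z_1 = 9, height_1 = 6.75, pos_x_2 = 7, pos_y_2 = 11.25, pos_z_2 = 7, depth_2 = 2.25, height_2 = 5.25, pos_x_3 = 14, pos_y_3 = 6.25, pos_z_3 = 1.75, height_3 = 5.75, pos_x_4 = 11, pos_y_4 = 12.25, pos_z_4 = 9.5, pos_x_5 = 10.75, pos_y_5 = 11.25, pos_z_5 = 7, pos_x_6 = 3, pos_y_6 = 9.25, pos_z_6 = 9.5, depth_6 = 3.75, height_6 = 5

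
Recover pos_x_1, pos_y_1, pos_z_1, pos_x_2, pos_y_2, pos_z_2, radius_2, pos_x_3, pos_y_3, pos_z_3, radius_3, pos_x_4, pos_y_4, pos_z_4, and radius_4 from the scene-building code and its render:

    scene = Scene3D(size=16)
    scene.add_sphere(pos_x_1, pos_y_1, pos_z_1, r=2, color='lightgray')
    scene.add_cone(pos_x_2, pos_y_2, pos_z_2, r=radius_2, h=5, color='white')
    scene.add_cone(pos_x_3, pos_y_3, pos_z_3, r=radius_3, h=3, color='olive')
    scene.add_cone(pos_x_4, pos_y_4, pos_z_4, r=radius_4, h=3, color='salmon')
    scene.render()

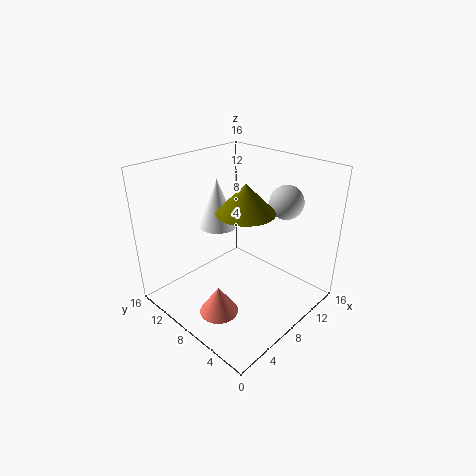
pos_x_1 = 14
pos_y_1 = 6
pos_z_1 = 11
pos_x_2 = 6
pos_y_2 = 9
pos_z_2 = 10
radius_2 = 2
pos_x_3 = 7
pos_y_3 = 6
pos_z_3 = 12
radius_3 = 3
pos_x_4 = 3
pos_y_4 = 6
pos_z_4 = 2
radius_4 = 2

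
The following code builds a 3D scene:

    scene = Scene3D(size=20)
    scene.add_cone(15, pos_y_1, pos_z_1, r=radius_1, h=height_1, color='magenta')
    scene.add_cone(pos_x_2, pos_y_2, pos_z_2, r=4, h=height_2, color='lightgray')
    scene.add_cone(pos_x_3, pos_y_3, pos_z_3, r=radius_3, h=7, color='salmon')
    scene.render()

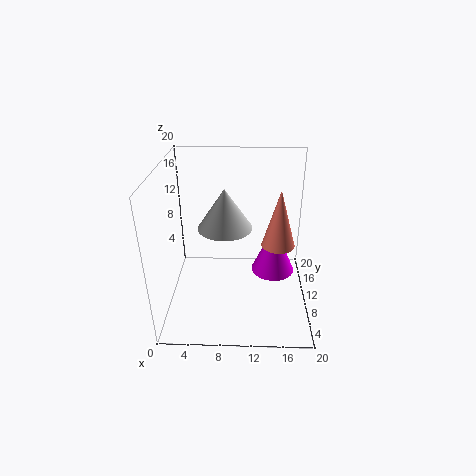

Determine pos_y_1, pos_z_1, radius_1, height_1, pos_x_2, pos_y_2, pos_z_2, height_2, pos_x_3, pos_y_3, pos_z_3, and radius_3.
pos_y_1 = 10
pos_z_1 = 5
radius_1 = 3
height_1 = 7
pos_x_2 = 8
pos_y_2 = 13
pos_z_2 = 10
height_2 = 6
pos_x_3 = 15
pos_y_3 = 5
pos_z_3 = 12
radius_3 = 2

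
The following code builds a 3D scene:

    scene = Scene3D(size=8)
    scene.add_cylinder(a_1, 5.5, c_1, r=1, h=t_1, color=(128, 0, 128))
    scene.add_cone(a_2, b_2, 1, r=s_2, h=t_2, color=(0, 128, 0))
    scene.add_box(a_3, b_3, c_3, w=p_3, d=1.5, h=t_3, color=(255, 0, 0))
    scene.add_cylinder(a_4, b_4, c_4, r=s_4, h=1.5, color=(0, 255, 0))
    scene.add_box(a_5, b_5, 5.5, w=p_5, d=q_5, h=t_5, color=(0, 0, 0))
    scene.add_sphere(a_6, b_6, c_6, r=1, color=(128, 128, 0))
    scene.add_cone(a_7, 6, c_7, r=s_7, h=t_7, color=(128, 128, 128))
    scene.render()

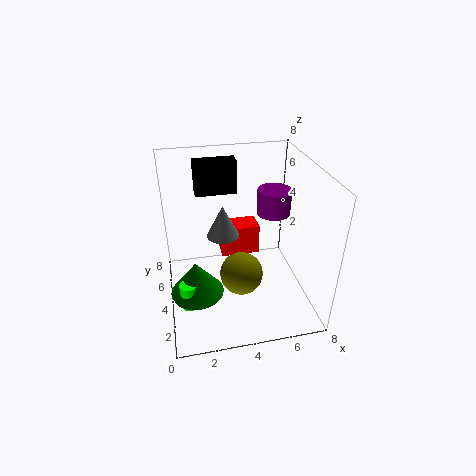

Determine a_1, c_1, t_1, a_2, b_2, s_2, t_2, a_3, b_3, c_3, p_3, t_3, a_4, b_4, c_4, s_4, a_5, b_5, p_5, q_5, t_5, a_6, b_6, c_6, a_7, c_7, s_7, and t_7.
a_1 = 6.5; c_1 = 4.5; t_1 = 1.5; a_2 = 1.5; b_2 = 3.5; s_2 = 1.5; t_2 = 2; a_3 = 3.5; b_3 = 6.5; c_3 = 1; p_3 = 2.5; t_3 = 2; a_4 = 1; b_4 = 3; c_4 = 0.5; s_4 = 0.5; a_5 = 2; b_5 = 6.5; p_5 = 2.5; q_5 = 1; t_5 = 2; a_6 = 3.5; b_6 = 1; c_6 = 4; a_7 = 3.5; c_7 = 3; s_7 = 1; t_7 = 2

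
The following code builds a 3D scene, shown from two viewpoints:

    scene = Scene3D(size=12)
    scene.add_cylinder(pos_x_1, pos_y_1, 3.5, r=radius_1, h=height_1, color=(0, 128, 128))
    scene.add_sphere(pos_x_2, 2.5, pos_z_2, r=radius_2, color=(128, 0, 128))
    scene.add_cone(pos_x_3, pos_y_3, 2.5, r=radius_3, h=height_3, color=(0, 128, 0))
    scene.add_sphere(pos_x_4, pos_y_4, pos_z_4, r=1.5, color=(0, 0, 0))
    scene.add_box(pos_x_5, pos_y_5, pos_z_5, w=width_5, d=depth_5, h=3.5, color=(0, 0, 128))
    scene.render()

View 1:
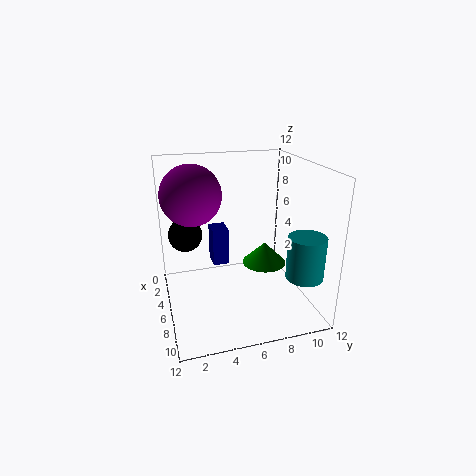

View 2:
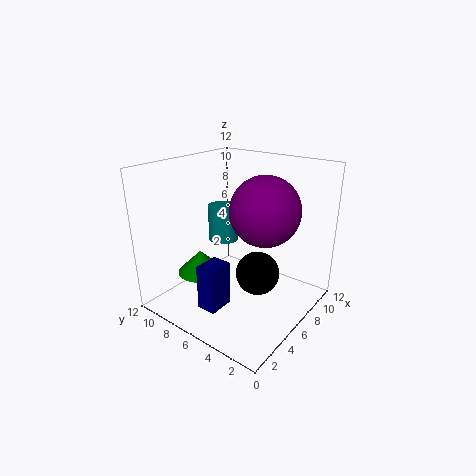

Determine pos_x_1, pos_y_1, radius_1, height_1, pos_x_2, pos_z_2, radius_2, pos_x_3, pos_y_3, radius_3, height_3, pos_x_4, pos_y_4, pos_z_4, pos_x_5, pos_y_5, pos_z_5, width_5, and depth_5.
pos_x_1 = 9.5; pos_y_1 = 10.5; radius_1 = 1.5; height_1 = 3.5; pos_x_2 = 4.5; pos_z_2 = 9.5; radius_2 = 2.5; pos_x_3 = 4.5; pos_y_3 = 9; radius_3 = 2; height_3 = 2; pos_x_4 = 3; pos_y_4 = 2; pos_z_4 = 5.5; pos_x_5 = 1; pos_y_5 = 4.5; pos_z_5 = 2; width_5 = 2; depth_5 = 1.5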